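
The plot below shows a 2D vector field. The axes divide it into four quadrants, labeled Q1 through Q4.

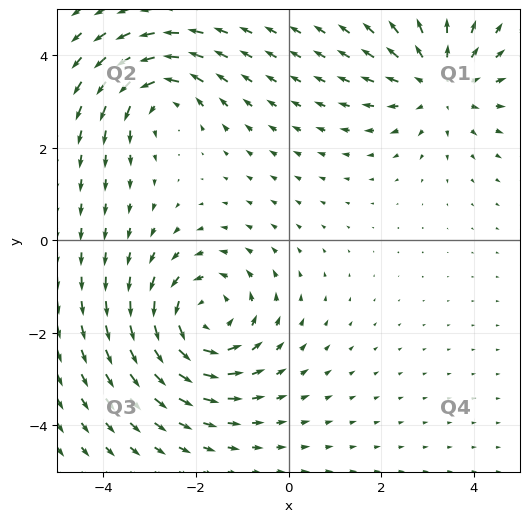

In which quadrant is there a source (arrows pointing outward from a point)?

Q1

The source sits at approximately (3.3, 3.4), which lies in quadrant Q1. The divergence there is about +3, positive as expected for a source.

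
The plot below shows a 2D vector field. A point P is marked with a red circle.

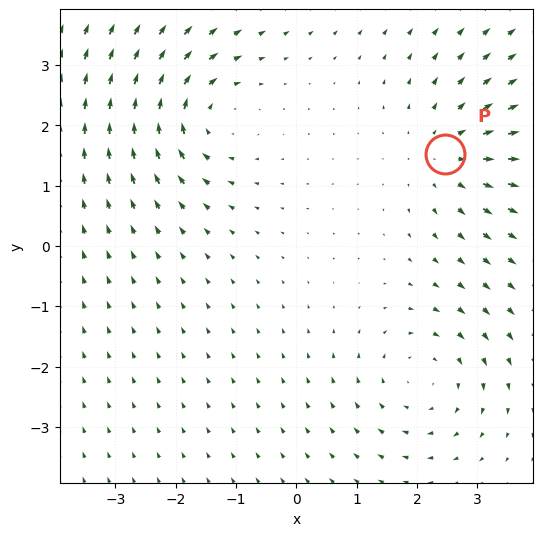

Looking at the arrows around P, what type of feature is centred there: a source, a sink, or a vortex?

At P (2.5, 1.5) the arrows spread outward. Divergence about +4, curl ≈0 — positive divergence with near-zero curl is a source.

source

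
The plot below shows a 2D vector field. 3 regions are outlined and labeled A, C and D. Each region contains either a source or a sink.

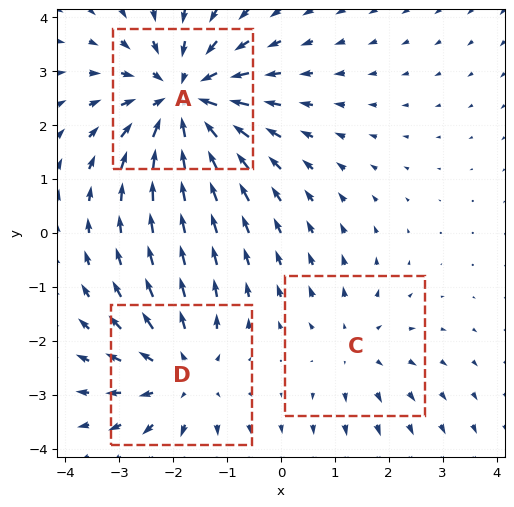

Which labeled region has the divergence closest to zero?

C

Divergence at each region's feature centre — A: about -4, C: about +2, D: about +3. Region C is closest to zero.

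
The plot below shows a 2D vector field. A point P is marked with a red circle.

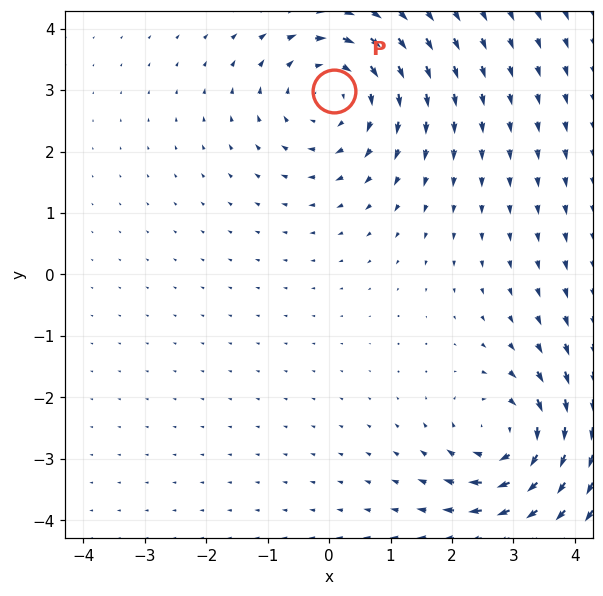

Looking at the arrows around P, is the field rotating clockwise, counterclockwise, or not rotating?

clockwise

Near P at (0.1, 3.0) the arrows circulate clockwise. The curl (z-component) there is about -3; negative curl means clockwise rotation.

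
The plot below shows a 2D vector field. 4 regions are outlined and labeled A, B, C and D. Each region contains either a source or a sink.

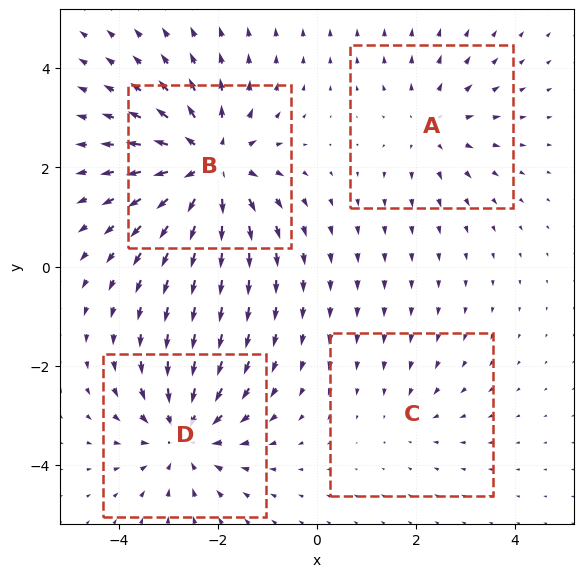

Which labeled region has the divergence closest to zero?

C

Divergence at each region's feature centre — A: about +3, B: about +7, C: about -2, D: about -5. Region C is closest to zero.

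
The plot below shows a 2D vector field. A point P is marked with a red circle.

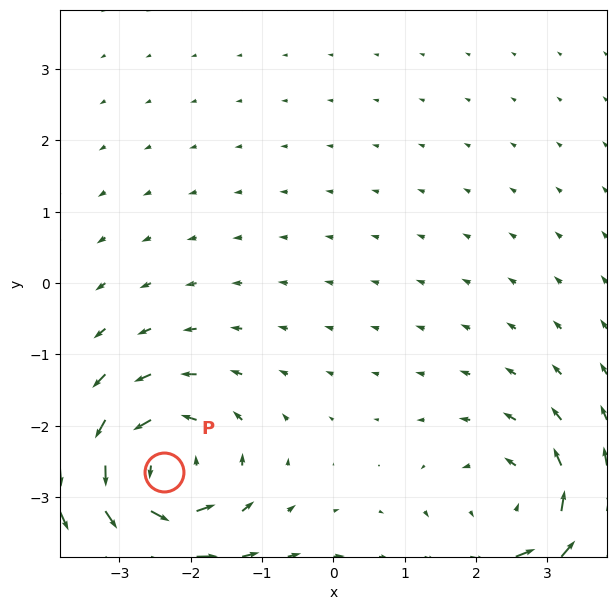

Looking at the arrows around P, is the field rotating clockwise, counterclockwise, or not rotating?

Near P at (-2.4, -2.6) the arrows circulate counterclockwise. The curl (z-component) there is about +6; positive curl means counterclockwise rotation.

counterclockwise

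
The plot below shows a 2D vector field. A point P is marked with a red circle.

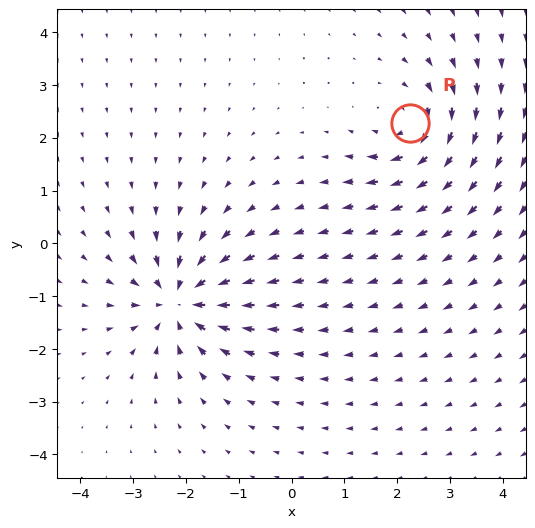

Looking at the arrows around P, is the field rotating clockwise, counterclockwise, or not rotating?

clockwise

Near P at (2.2, 2.3) the arrows circulate clockwise. The curl (z-component) there is about -5; negative curl means clockwise rotation.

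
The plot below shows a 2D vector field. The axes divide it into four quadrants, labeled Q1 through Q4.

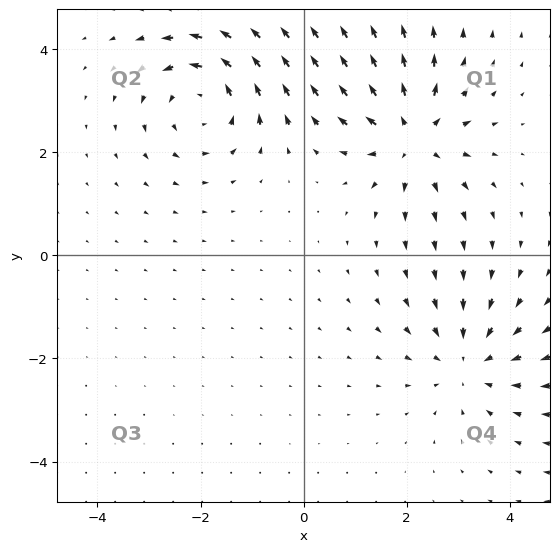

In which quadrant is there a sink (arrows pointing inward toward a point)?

Q4

The sink sits at approximately (3.2, -2.1), which lies in quadrant Q4. The divergence there is about -3, negative as expected for a sink.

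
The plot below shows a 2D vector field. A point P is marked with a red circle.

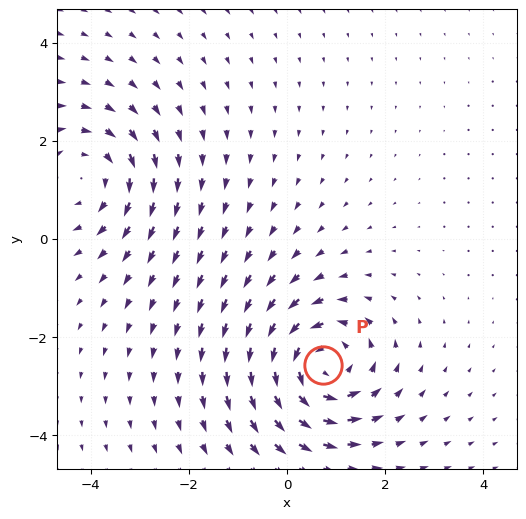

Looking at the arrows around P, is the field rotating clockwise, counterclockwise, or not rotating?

counterclockwise

Near P at (0.7, -2.6) the arrows circulate counterclockwise. The curl (z-component) there is about +5; positive curl means counterclockwise rotation.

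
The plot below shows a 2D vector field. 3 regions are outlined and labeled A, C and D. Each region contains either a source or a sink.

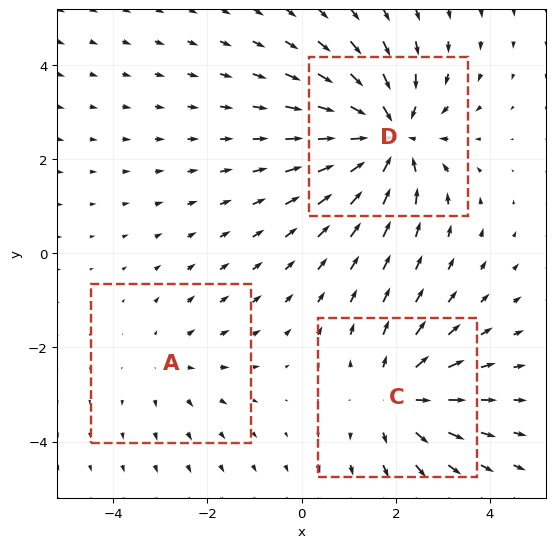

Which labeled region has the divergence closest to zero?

Divergence at each region's feature centre — A: about +2, C: about +3, D: about -5. Region A is closest to zero.

A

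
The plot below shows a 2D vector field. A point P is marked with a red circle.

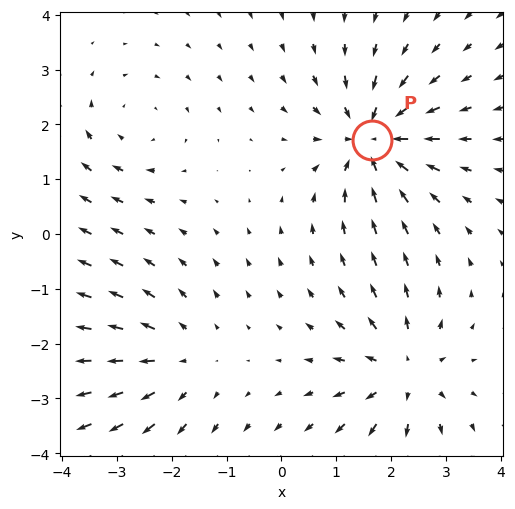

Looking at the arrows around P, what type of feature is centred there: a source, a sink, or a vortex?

At P (1.7, 1.7) the arrows converge inward. Divergence about -5, curl ≈0 — negative divergence with near-zero curl is a sink.

sink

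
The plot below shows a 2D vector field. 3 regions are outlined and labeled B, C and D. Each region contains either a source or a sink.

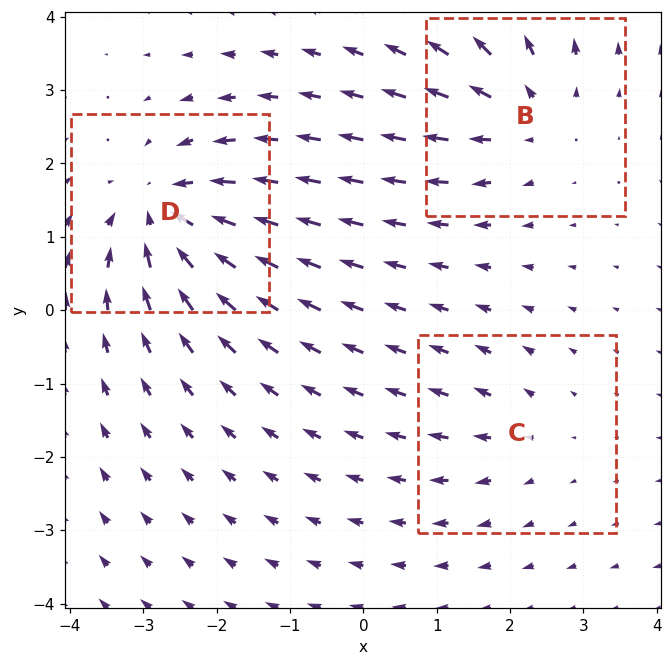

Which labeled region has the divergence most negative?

D

Divergence at each region's feature centre — B: about +4, C: about +2, D: about -5. Region D is most negative.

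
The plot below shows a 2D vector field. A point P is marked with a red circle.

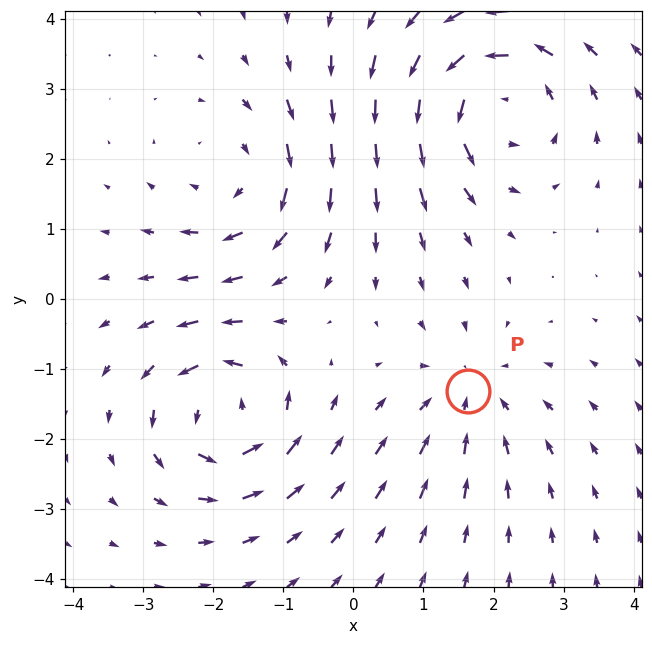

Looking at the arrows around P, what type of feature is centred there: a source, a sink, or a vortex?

sink

At P (1.6, -1.3) the arrows converge inward. Divergence about -3, curl ≈0 — negative divergence with near-zero curl is a sink.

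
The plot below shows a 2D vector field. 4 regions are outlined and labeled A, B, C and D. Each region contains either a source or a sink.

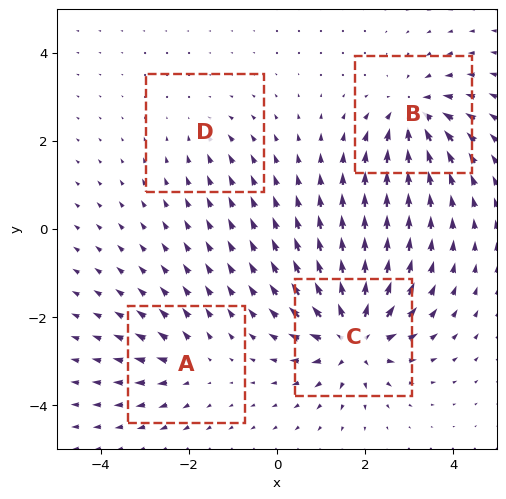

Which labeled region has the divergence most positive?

C

Divergence at each region's feature centre — A: about +4, B: about -6, C: about +9, D: about -2. Region C is most positive.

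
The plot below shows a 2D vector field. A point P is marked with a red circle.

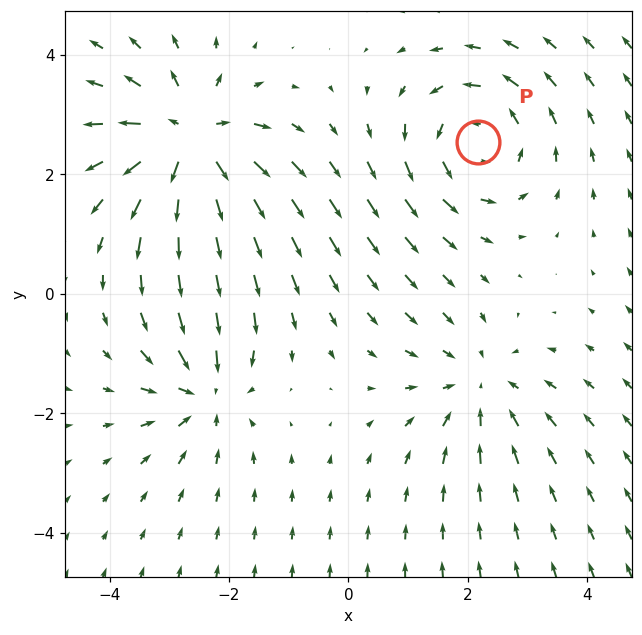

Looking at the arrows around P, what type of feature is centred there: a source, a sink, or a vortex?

vortex

At P (2.2, 2.5) the arrows circulate counterclockwise. Divergence ≈0, curl about +4 — near-zero divergence with nonzero curl is a vortex.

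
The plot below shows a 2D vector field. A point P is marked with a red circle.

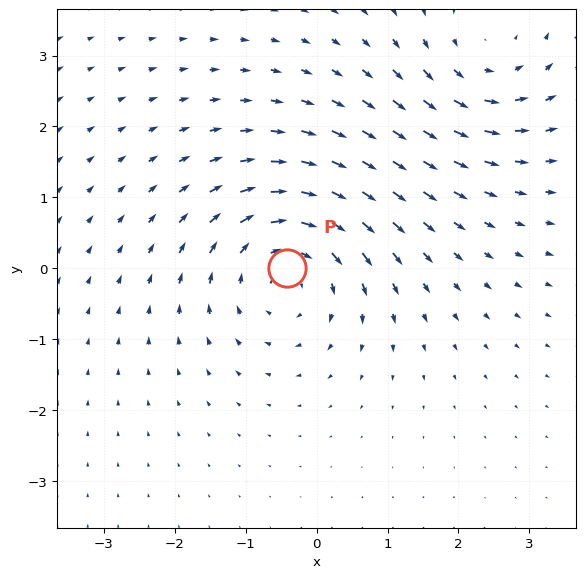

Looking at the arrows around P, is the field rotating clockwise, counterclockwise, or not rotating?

Near P at (-0.4, 0.0) the arrows circulate clockwise. The curl (z-component) there is about -4; negative curl means clockwise rotation.

clockwise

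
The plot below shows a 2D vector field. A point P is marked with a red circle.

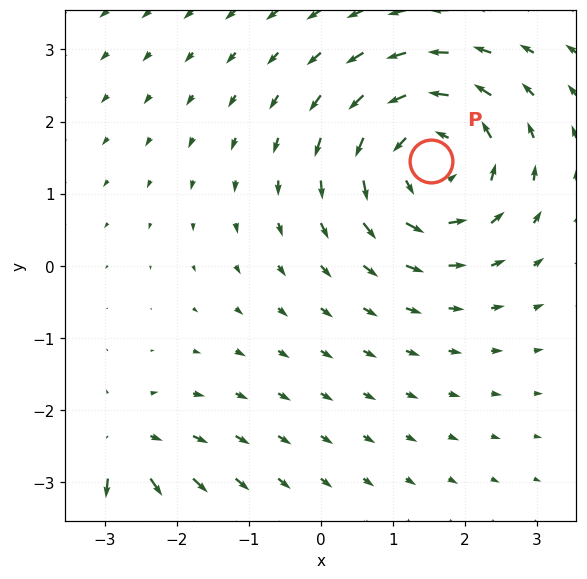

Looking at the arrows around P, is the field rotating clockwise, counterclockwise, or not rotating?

Near P at (1.5, 1.5) the arrows circulate counterclockwise. The curl (z-component) there is about +4; positive curl means counterclockwise rotation.

counterclockwise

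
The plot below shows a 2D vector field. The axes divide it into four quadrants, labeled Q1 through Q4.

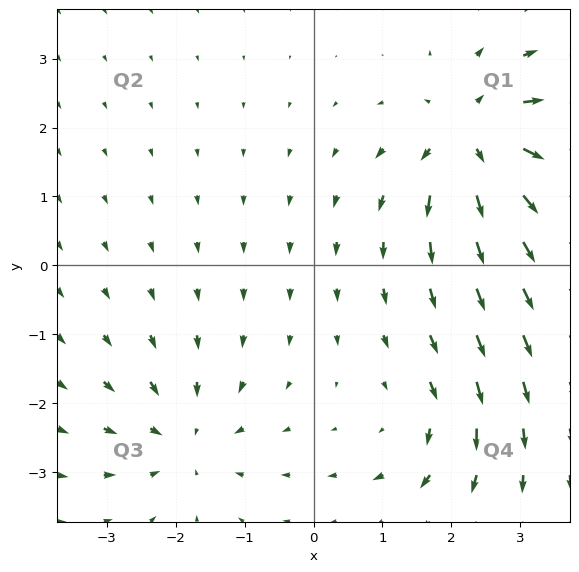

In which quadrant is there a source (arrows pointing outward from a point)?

The source sits at approximately (2.4, 1.8), which lies in quadrant Q1. The divergence there is about +6, positive as expected for a source.

Q1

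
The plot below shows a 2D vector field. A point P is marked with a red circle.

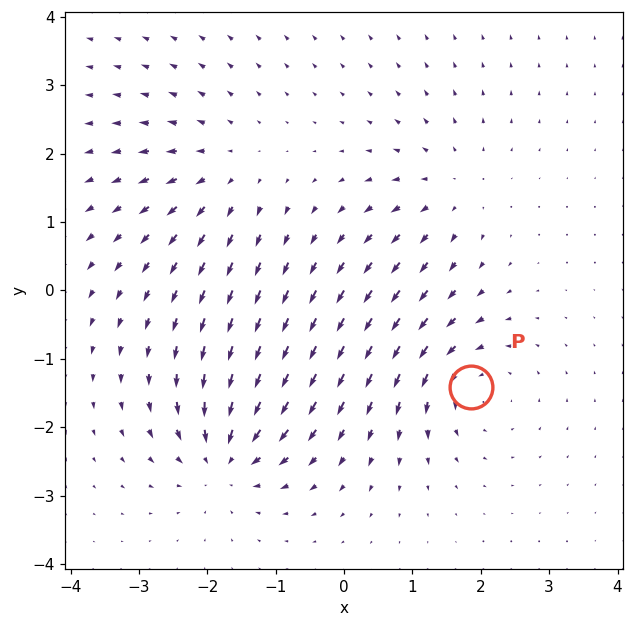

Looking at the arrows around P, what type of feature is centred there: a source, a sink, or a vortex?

At P (1.9, -1.4) the arrows circulate counterclockwise. Divergence ≈0, curl about +4 — near-zero divergence with nonzero curl is a vortex.

vortex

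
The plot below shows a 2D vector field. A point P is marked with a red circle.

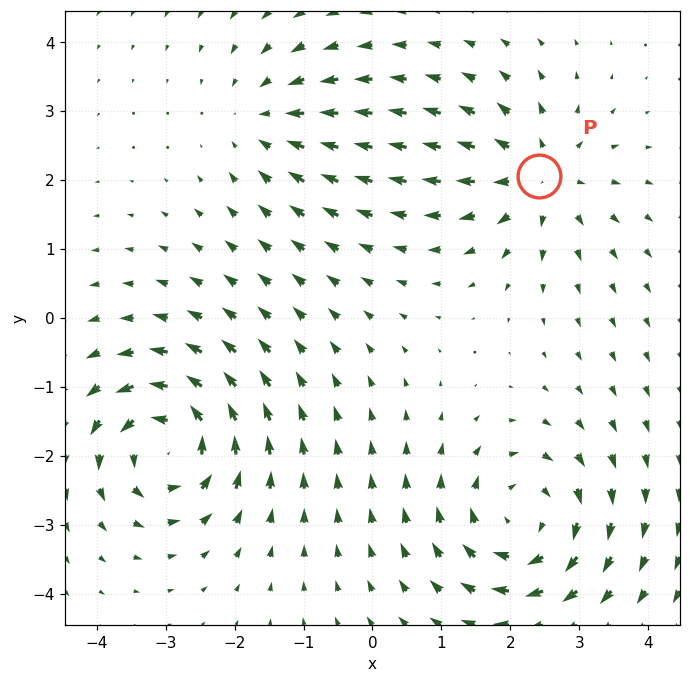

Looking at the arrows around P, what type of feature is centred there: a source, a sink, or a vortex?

source

At P (2.4, 2.1) the arrows spread outward. Divergence about +5, curl ≈0 — positive divergence with near-zero curl is a source.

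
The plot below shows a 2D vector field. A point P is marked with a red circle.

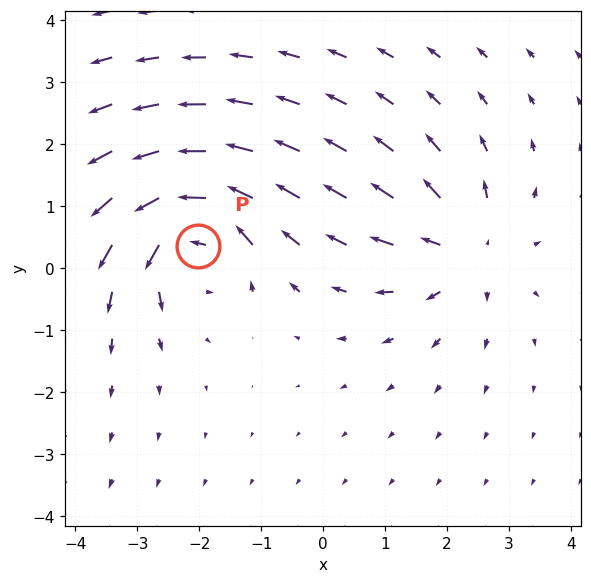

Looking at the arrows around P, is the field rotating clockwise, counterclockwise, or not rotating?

Near P at (-2.0, 0.4) the arrows circulate counterclockwise. The curl (z-component) there is about +5; positive curl means counterclockwise rotation.

counterclockwise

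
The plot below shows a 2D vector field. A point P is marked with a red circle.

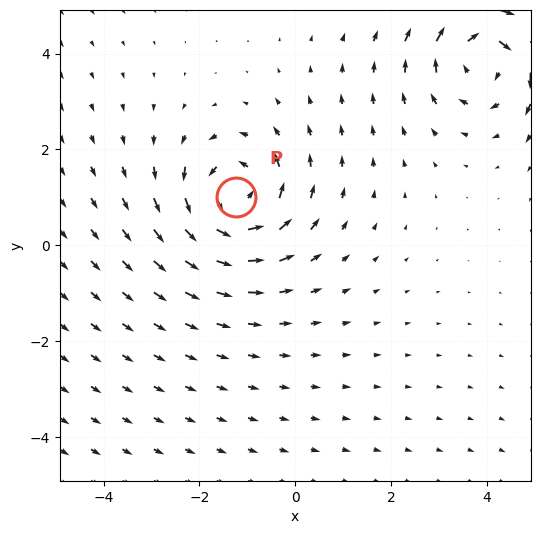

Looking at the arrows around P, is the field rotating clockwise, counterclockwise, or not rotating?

Near P at (-1.2, 1.0) the arrows circulate counterclockwise. The curl (z-component) there is about +5; positive curl means counterclockwise rotation.

counterclockwise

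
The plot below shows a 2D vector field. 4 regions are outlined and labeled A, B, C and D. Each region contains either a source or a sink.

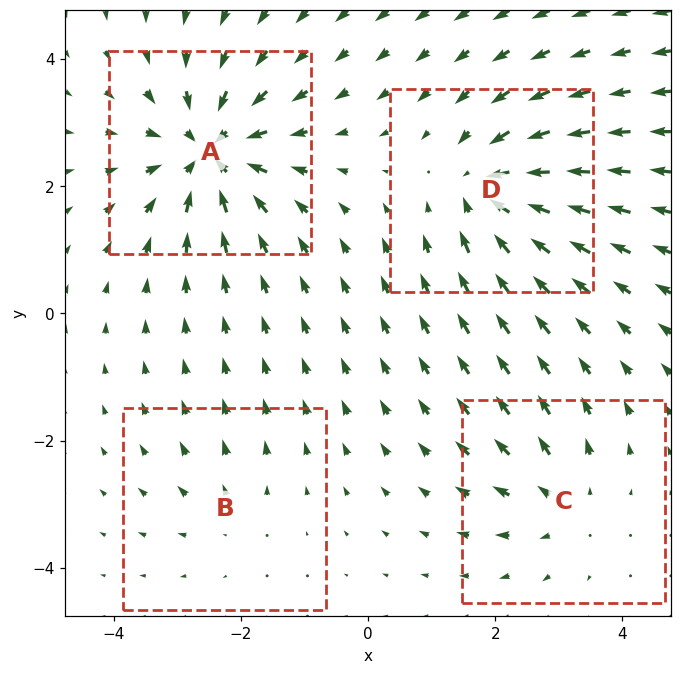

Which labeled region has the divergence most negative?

A

Divergence at each region's feature centre — A: about -8, B: about +2, C: about +4, D: about -6. Region A is most negative.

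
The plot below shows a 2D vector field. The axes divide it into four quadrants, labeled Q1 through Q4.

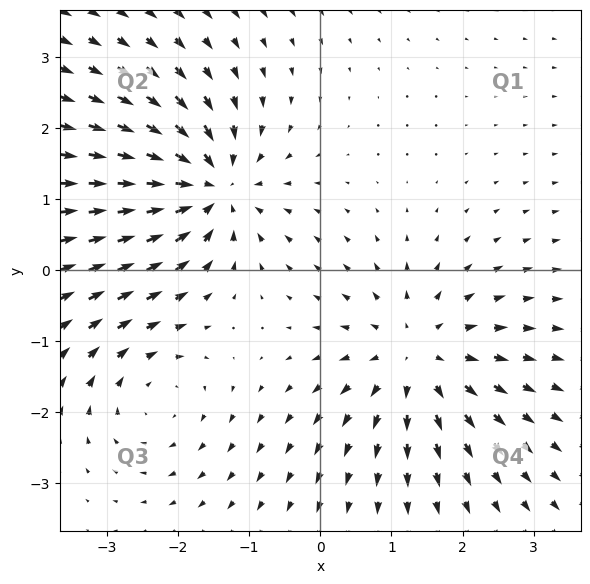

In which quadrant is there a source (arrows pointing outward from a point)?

Q4

The source sits at approximately (1.4, -1.2), which lies in quadrant Q4. The divergence there is about +5, positive as expected for a source.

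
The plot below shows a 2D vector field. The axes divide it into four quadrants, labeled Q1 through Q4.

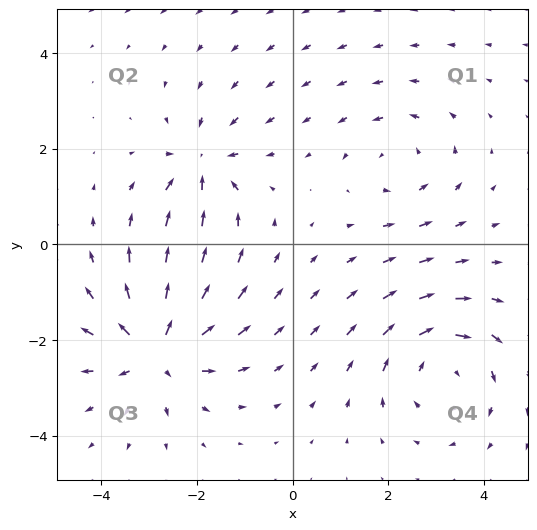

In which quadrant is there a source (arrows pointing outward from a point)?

Q3

The source sits at approximately (-2.8, -2.2), which lies in quadrant Q3. The divergence there is about +6, positive as expected for a source.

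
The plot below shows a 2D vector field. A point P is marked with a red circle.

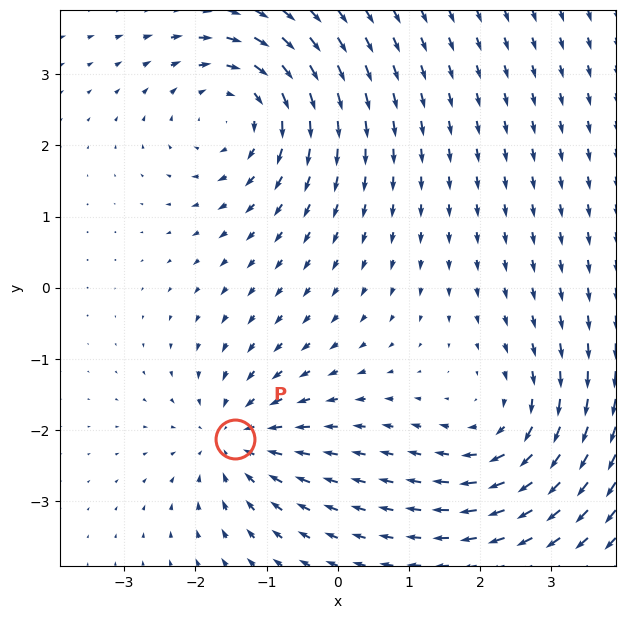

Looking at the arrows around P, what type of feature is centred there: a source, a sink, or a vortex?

At P (-1.5, -2.1) the arrows converge inward. Divergence about -3, curl ≈0 — negative divergence with near-zero curl is a sink.

sink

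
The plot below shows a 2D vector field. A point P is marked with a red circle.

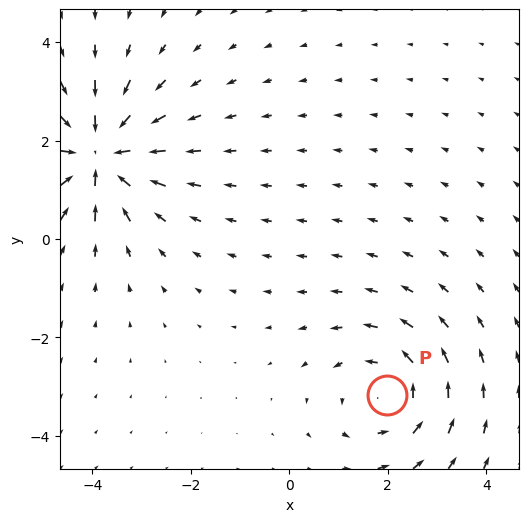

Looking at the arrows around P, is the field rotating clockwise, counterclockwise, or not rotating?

counterclockwise

Near P at (2.0, -3.2) the arrows circulate counterclockwise. The curl (z-component) there is about +3; positive curl means counterclockwise rotation.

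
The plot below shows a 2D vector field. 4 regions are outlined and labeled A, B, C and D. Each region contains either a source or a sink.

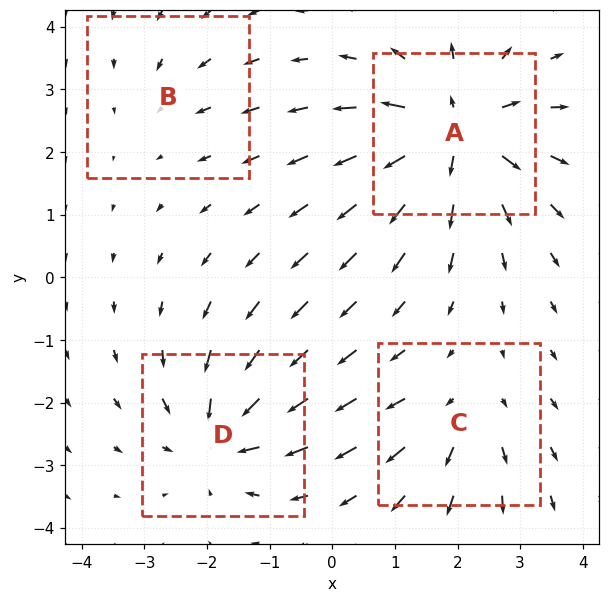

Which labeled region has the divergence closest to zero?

Divergence at each region's feature centre — A: about +8, B: about -2, C: about +4, D: about -6. Region B is closest to zero.

B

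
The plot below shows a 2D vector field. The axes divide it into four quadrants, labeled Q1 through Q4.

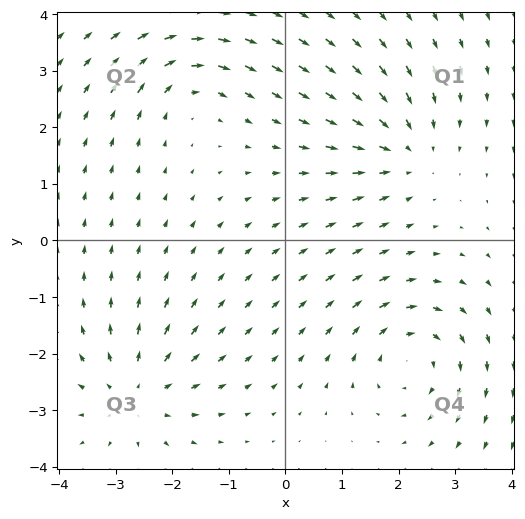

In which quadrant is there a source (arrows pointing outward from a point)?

Q3

The source sits at approximately (-2.6, -2.7), which lies in quadrant Q3. The divergence there is about +4, positive as expected for a source.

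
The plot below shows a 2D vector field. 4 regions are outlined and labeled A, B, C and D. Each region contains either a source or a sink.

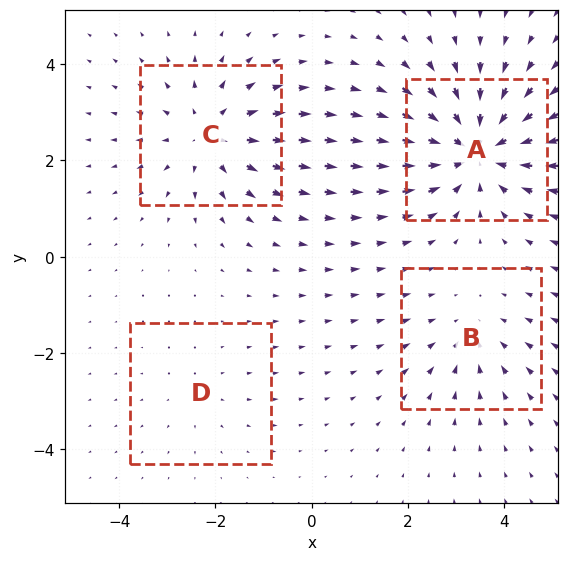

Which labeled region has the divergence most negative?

Divergence at each region's feature centre — A: about -6, B: about -3, C: about +4, D: about +2. Region A is most negative.

A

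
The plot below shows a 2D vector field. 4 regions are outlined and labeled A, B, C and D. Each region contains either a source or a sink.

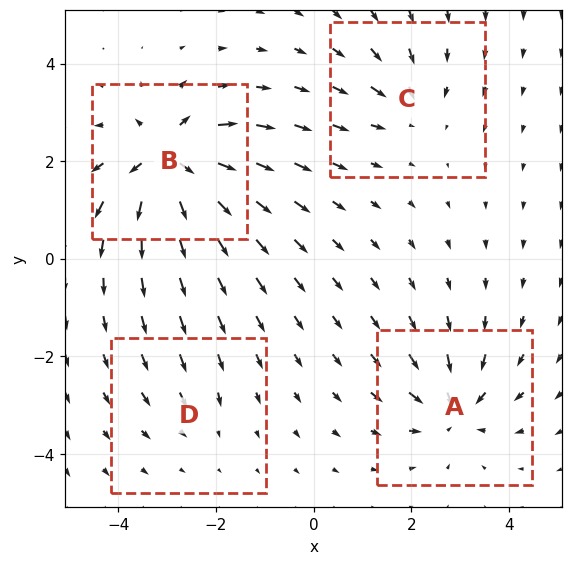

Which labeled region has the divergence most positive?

Divergence at each region's feature centre — A: about -6, B: about +9, C: about -4, D: about -3. Region B is most positive.

B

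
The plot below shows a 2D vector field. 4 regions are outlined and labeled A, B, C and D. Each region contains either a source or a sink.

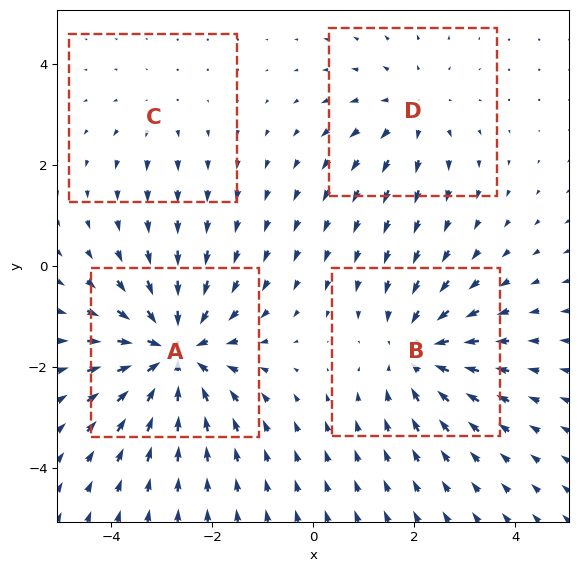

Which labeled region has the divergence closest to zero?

C

Divergence at each region's feature centre — A: about -6, B: about -4, C: about +2, D: about +3. Region C is closest to zero.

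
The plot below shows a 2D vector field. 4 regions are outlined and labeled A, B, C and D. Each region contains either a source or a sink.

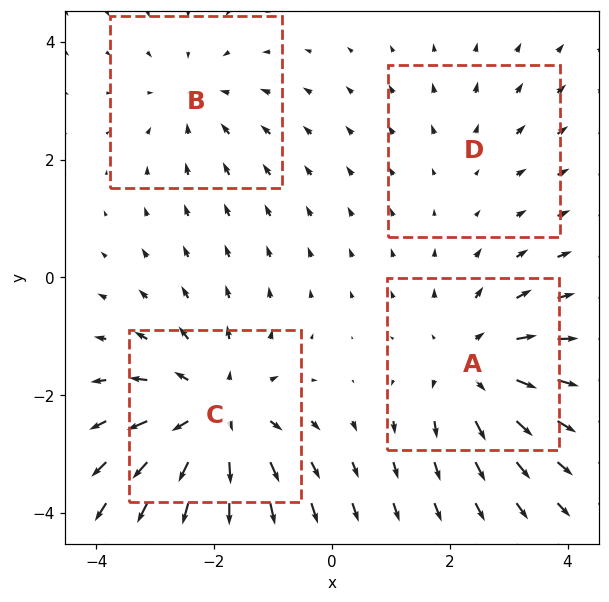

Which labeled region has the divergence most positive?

Divergence at each region's feature centre — A: about +5, B: about -3, C: about +6, D: about +2. Region C is most positive.

C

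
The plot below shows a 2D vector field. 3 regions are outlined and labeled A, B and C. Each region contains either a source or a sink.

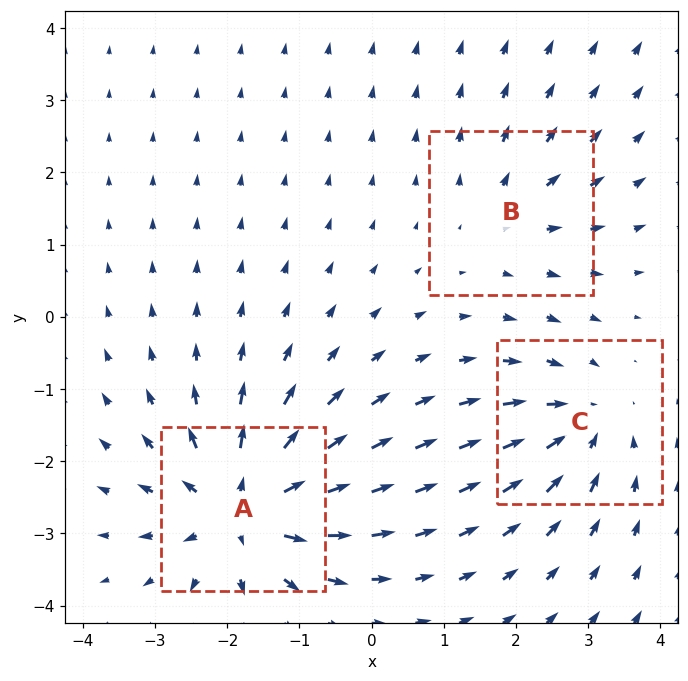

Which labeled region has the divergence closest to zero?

B

Divergence at each region's feature centre — A: about +6, B: about +2, C: about -4. Region B is closest to zero.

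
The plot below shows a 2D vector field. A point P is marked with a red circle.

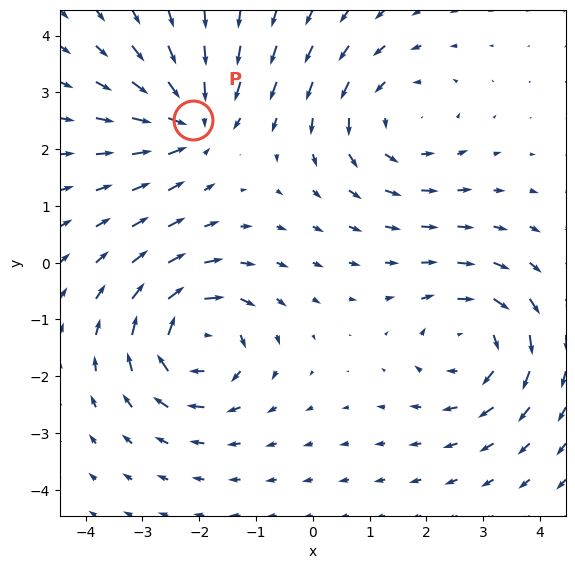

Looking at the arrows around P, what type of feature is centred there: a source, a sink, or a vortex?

At P (-2.1, 2.5) the arrows converge inward. Divergence about -4, curl ≈0 — negative divergence with near-zero curl is a sink.

sink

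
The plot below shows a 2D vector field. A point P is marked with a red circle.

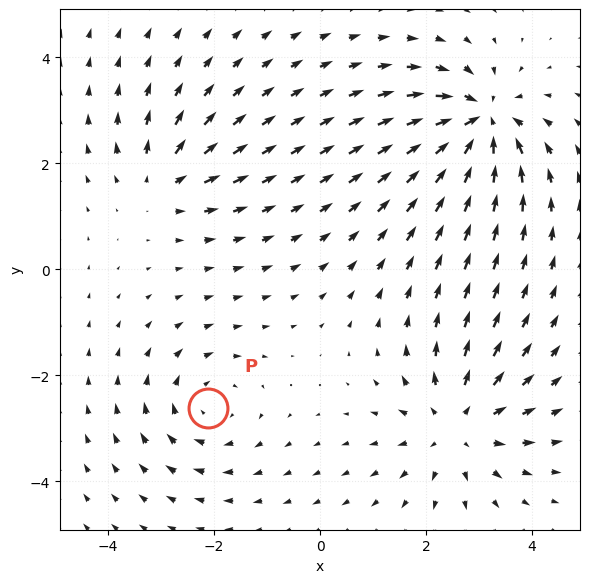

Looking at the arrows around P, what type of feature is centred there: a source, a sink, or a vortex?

At P (-2.1, -2.6) the arrows circulate clockwise. Divergence ≈0, curl about -3 — near-zero divergence with nonzero curl is a vortex.

vortex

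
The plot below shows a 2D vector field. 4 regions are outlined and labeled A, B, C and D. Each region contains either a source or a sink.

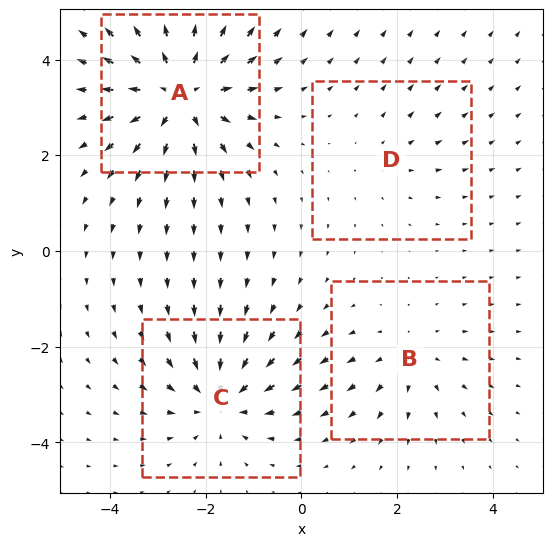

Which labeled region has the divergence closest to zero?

Divergence at each region's feature centre — A: about +7, B: about +3, C: about -5, D: about +2. Region D is closest to zero.

D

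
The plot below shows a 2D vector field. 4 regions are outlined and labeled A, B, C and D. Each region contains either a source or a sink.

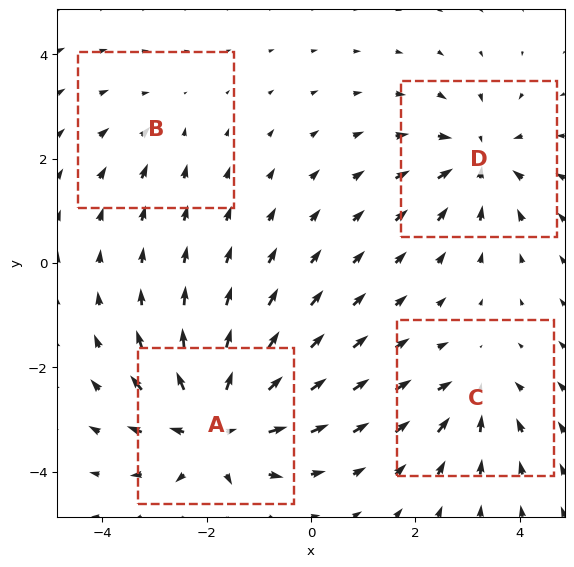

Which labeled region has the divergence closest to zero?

B

Divergence at each region's feature centre — A: about +8, B: about -2, C: about -4, D: about -5. Region B is closest to zero.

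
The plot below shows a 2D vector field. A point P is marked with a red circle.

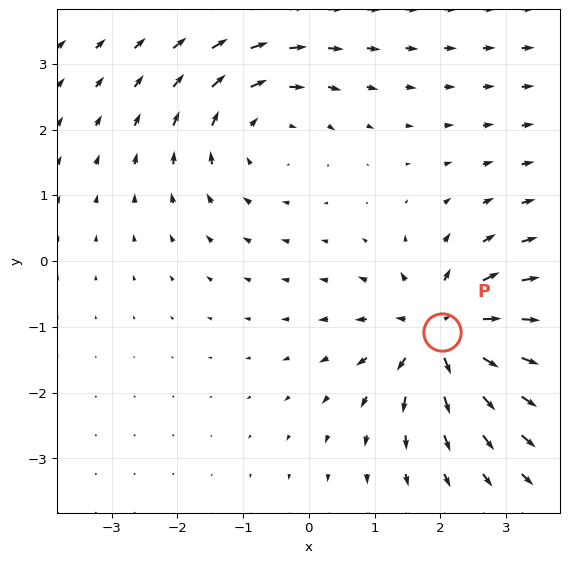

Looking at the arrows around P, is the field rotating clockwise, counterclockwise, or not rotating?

Near P at (2.0, -1.1) the arrows show no circulation. The curl there is ≈0.

not rotating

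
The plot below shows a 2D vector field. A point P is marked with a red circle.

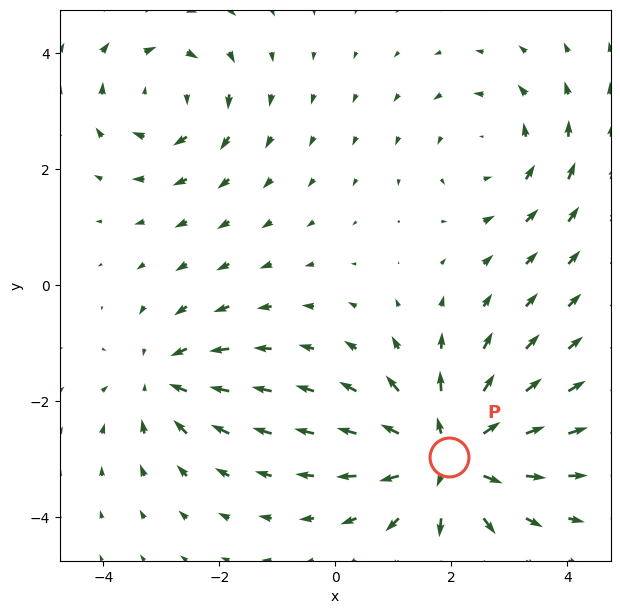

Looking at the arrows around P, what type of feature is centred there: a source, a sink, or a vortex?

At P (2.0, -3.0) the arrows spread outward. Divergence about +5, curl ≈0 — positive divergence with near-zero curl is a source.

source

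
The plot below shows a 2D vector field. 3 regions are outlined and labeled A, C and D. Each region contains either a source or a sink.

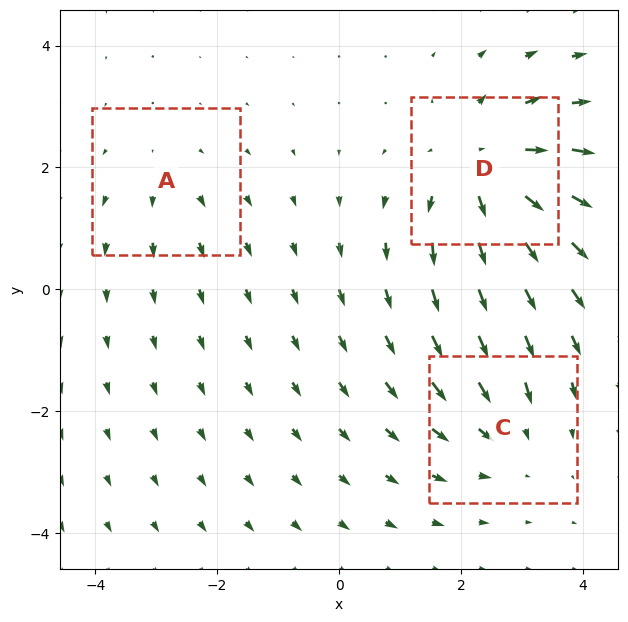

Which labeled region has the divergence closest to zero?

Divergence at each region's feature centre — A: about +2, C: about -3, D: about +5. Region A is closest to zero.

A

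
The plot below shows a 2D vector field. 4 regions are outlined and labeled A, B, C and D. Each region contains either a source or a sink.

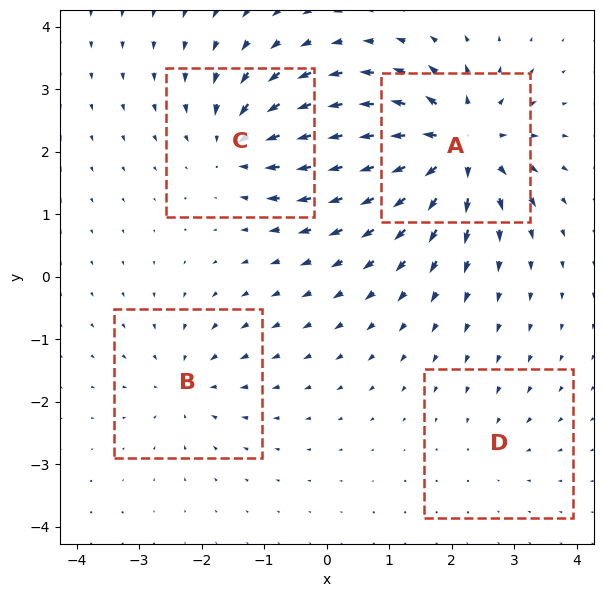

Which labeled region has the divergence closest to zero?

Divergence at each region's feature centre — A: about +9, B: about -4, C: about -6, D: about -2. Region D is closest to zero.

D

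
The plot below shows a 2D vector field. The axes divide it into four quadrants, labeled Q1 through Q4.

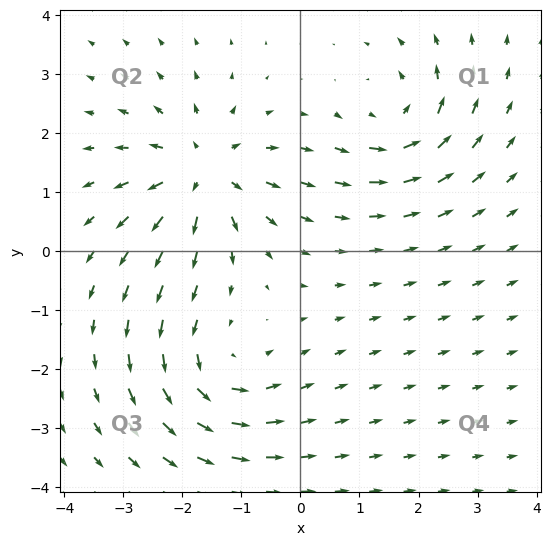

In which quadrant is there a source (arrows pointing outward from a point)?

The source sits at approximately (-1.6, 1.3), which lies in quadrant Q2. The divergence there is about +6, positive as expected for a source.

Q2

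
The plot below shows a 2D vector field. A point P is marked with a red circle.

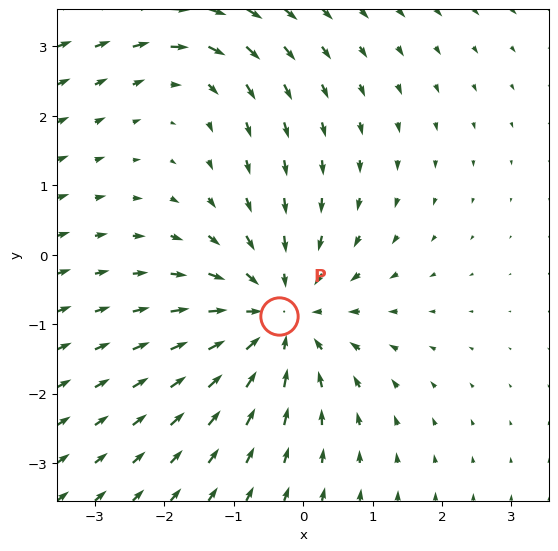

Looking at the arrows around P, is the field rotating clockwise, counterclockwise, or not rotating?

not rotating

Near P at (-0.3, -0.9) the arrows show no circulation. The curl there is ≈0.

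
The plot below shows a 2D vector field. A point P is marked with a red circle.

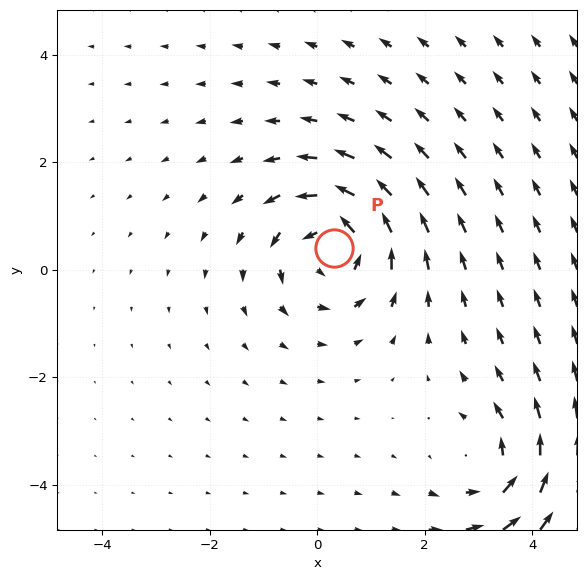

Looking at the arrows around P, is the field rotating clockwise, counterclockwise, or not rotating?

Near P at (0.3, 0.4) the arrows circulate counterclockwise. The curl (z-component) there is about +5; positive curl means counterclockwise rotation.

counterclockwise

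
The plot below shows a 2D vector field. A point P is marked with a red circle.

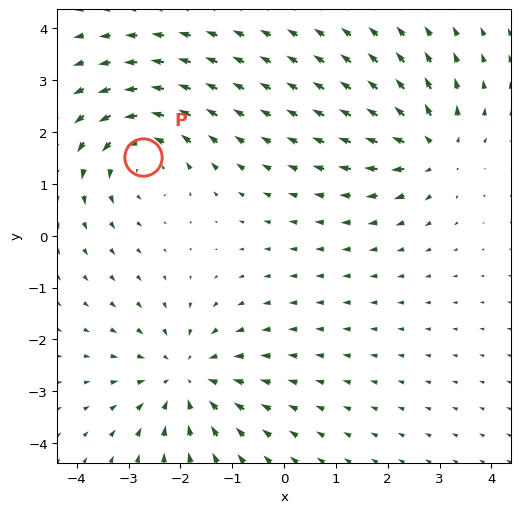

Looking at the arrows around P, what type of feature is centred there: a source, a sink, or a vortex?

vortex

At P (-2.7, 1.5) the arrows circulate counterclockwise. Divergence ≈0, curl about +4 — near-zero divergence with nonzero curl is a vortex.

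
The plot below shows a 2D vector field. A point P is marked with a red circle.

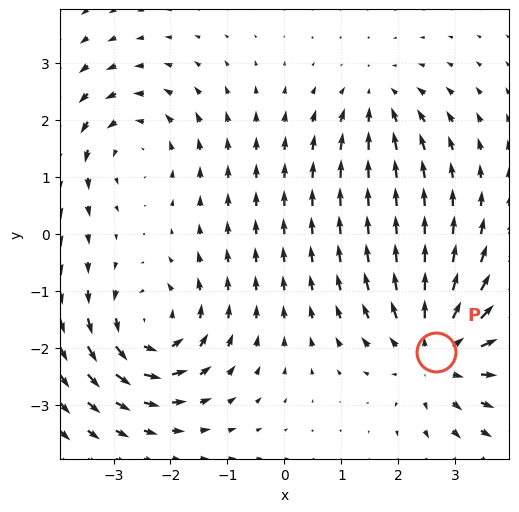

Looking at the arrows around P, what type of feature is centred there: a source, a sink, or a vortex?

source

At P (2.7, -2.1) the arrows spread outward. Divergence about +5, curl ≈0 — positive divergence with near-zero curl is a source.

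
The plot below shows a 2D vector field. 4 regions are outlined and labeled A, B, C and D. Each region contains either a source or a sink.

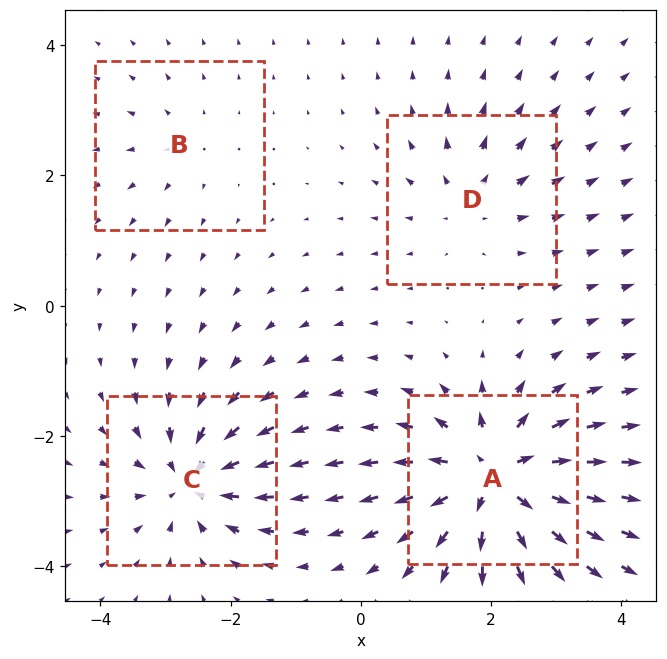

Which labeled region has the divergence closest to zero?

B

Divergence at each region's feature centre — A: about +9, B: about +3, C: about -7, D: about +4. Region B is closest to zero.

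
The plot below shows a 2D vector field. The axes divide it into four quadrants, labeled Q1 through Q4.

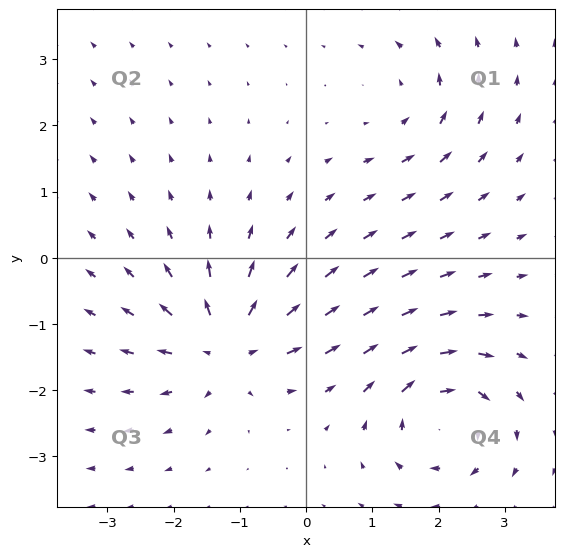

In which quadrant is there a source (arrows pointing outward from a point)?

The source sits at approximately (-1.2, -1.3), which lies in quadrant Q3. The divergence there is about +6, positive as expected for a source.

Q3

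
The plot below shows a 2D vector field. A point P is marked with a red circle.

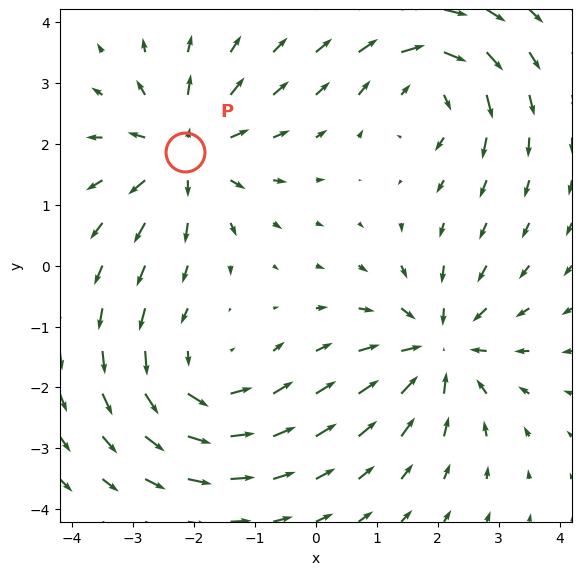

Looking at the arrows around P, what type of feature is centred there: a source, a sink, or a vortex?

At P (-2.2, 1.9) the arrows spread outward. Divergence about +5, curl ≈0 — positive divergence with near-zero curl is a source.

source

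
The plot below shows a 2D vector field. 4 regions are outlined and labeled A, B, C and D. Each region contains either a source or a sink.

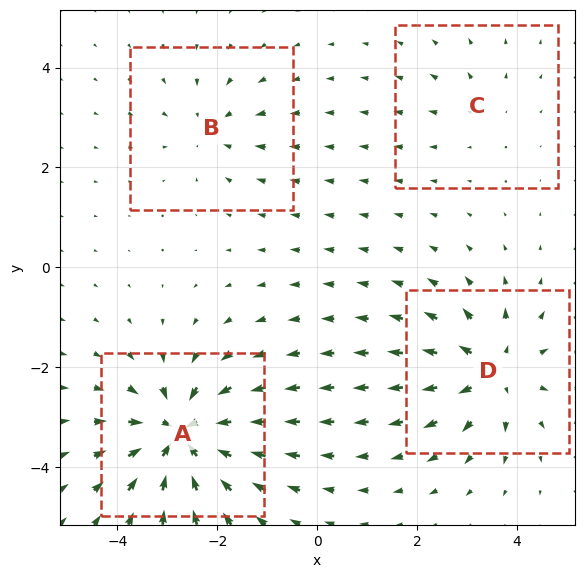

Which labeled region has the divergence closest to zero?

Divergence at each region's feature centre — A: about -8, B: about -3, C: about +2, D: about +6. Region C is closest to zero.

C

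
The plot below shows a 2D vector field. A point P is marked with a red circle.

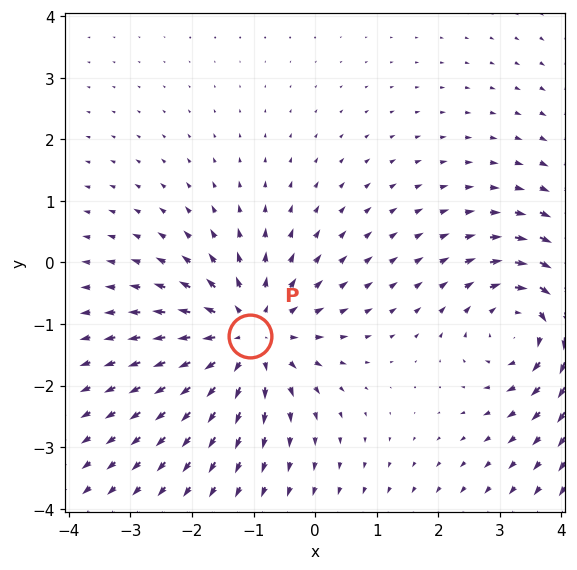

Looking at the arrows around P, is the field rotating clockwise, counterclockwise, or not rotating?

not rotating

Near P at (-1.1, -1.2) the arrows show no circulation. The curl there is ≈0.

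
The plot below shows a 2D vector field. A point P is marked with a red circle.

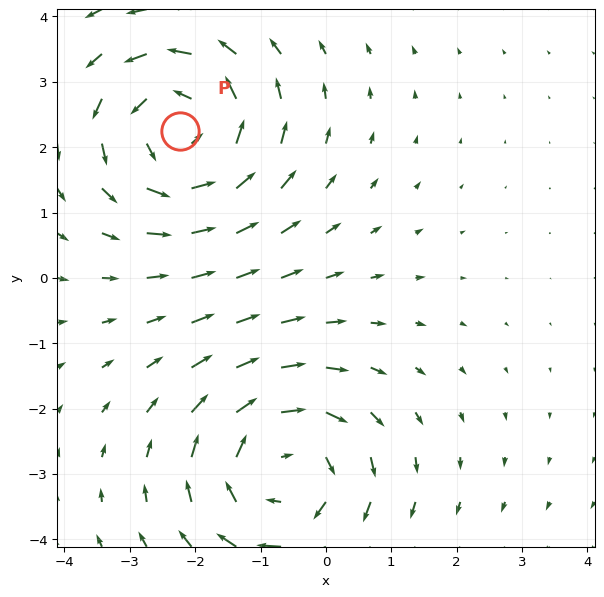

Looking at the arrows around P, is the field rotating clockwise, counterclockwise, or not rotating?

counterclockwise

Near P at (-2.2, 2.2) the arrows circulate counterclockwise. The curl (z-component) there is about +4; positive curl means counterclockwise rotation.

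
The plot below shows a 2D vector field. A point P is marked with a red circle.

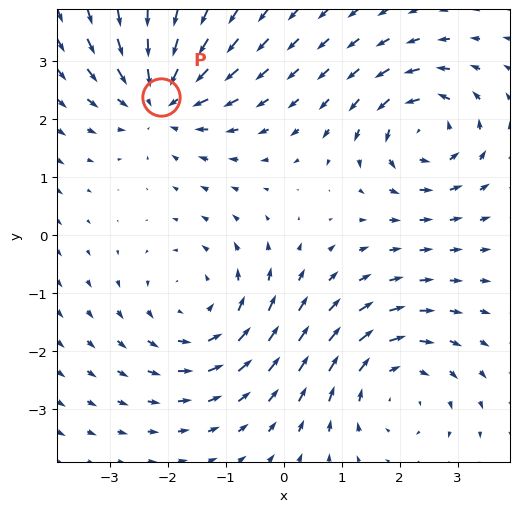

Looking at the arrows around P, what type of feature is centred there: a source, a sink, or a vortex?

At P (-2.1, 2.4) the arrows converge inward. Divergence about -4, curl ≈0 — negative divergence with near-zero curl is a sink.

sink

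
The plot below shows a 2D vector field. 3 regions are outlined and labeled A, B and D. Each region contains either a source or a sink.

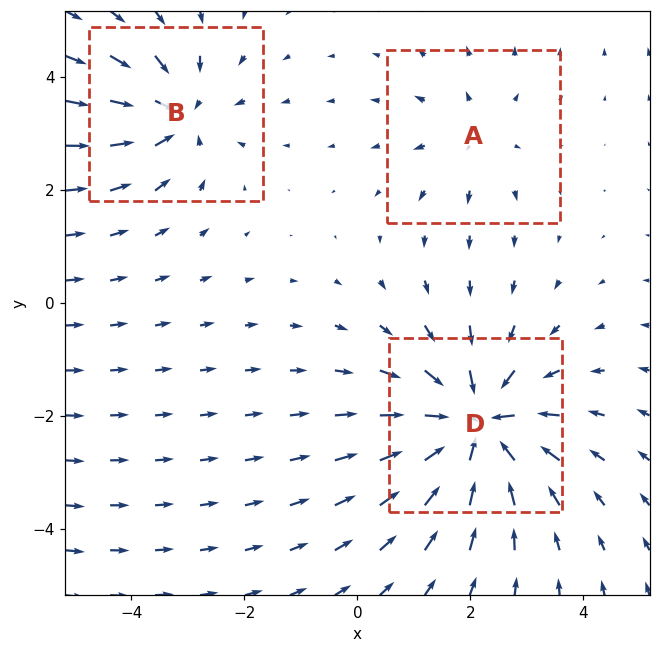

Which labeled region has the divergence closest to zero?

Divergence at each region's feature centre — A: about +2, B: about -4, D: about -6. Region A is closest to zero.

A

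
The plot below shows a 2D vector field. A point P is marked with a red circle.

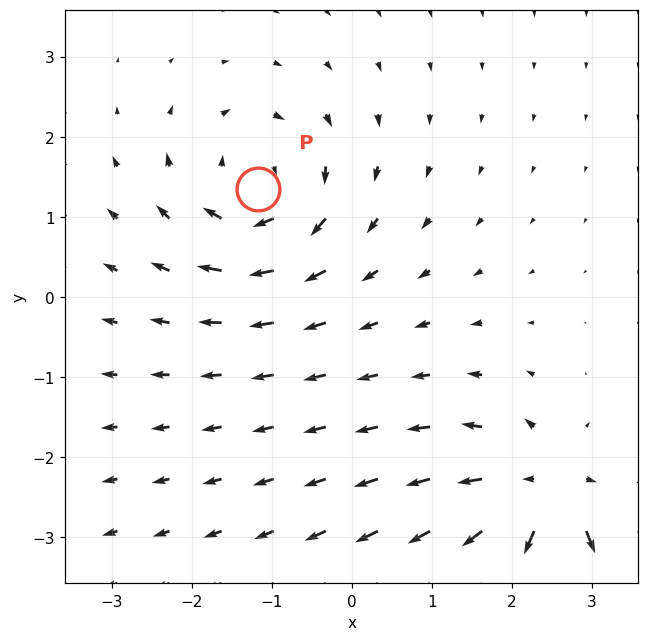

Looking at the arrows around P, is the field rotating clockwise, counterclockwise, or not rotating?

Near P at (-1.2, 1.3) the arrows circulate clockwise. The curl (z-component) there is about -5; negative curl means clockwise rotation.

clockwise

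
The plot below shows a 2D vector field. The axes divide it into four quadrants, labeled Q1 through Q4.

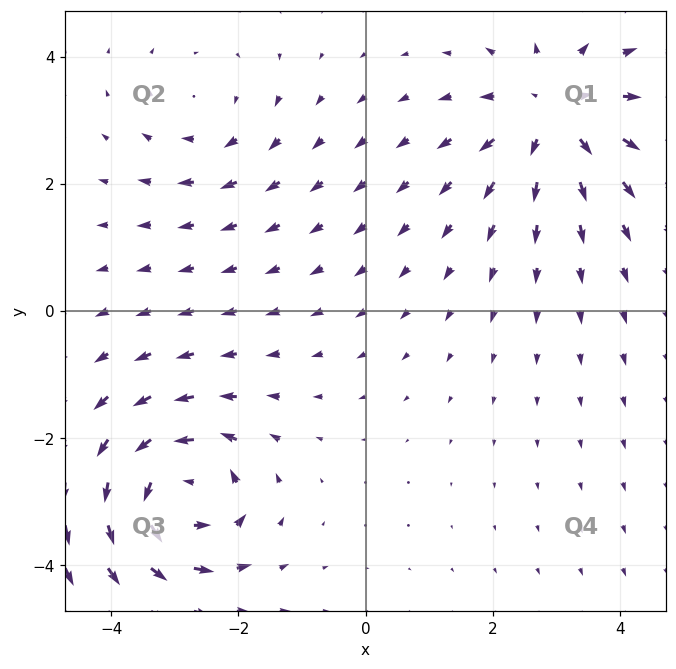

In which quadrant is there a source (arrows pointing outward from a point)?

Q1

The source sits at approximately (3.0, 3.1), which lies in quadrant Q1. The divergence there is about +4, positive as expected for a source.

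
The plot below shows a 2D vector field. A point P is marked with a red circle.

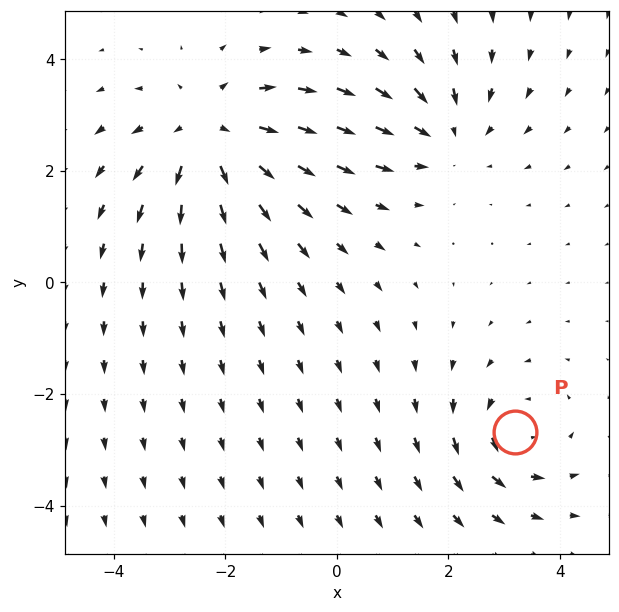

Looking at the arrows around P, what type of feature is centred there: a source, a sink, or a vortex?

At P (3.2, -2.7) the arrows circulate counterclockwise. Divergence ≈0, curl about +4 — near-zero divergence with nonzero curl is a vortex.

vortex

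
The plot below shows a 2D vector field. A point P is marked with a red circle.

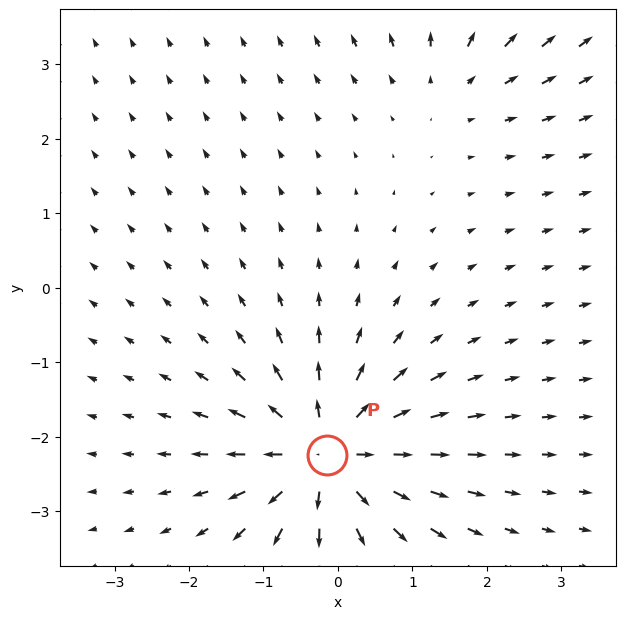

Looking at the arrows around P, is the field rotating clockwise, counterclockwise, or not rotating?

Near P at (-0.1, -2.2) the arrows show no circulation. The curl there is ≈0.

not rotating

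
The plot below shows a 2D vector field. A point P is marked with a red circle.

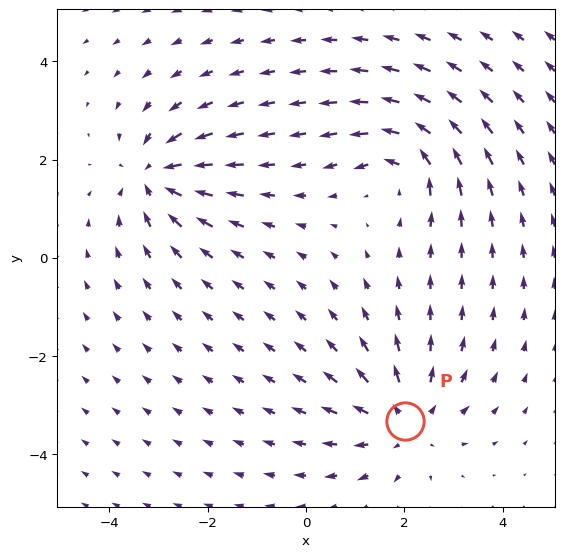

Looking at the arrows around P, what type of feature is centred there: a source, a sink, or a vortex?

source

At P (2.0, -3.3) the arrows spread outward. Divergence about +3, curl ≈0 — positive divergence with near-zero curl is a source.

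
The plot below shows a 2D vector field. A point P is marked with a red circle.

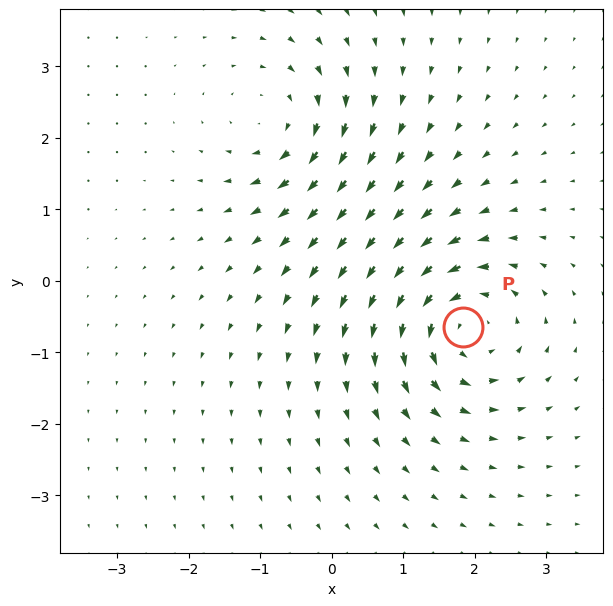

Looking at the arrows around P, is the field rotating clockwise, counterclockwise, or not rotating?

Near P at (1.8, -0.6) the arrows circulate counterclockwise. The curl (z-component) there is about +5; positive curl means counterclockwise rotation.

counterclockwise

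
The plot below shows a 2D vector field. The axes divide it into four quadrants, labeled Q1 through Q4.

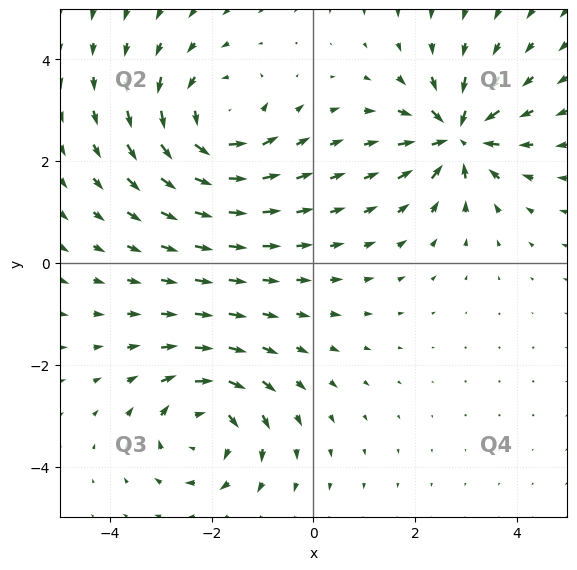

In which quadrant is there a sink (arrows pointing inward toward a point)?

Q1

The sink sits at approximately (2.8, 2.5), which lies in quadrant Q1. The divergence there is about -4, negative as expected for a sink.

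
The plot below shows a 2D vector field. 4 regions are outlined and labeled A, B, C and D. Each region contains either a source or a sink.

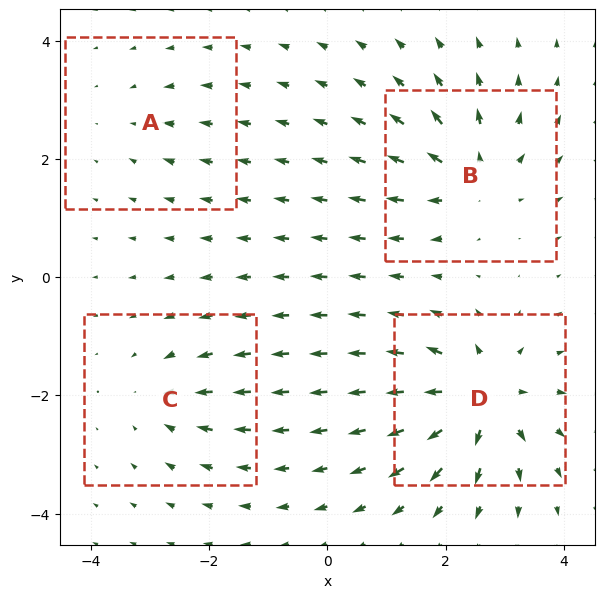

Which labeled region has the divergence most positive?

D

Divergence at each region's feature centre — A: about -3, B: about +7, C: about -4, D: about +9. Region D is most positive.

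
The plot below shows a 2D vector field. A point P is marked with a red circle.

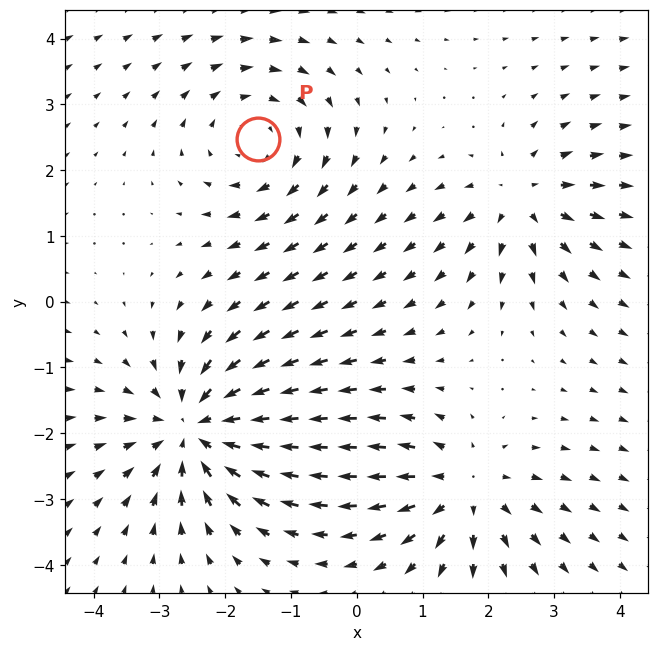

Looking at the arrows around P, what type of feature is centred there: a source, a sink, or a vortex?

At P (-1.5, 2.5) the arrows circulate clockwise. Divergence ≈0, curl about -3 — near-zero divergence with nonzero curl is a vortex.

vortex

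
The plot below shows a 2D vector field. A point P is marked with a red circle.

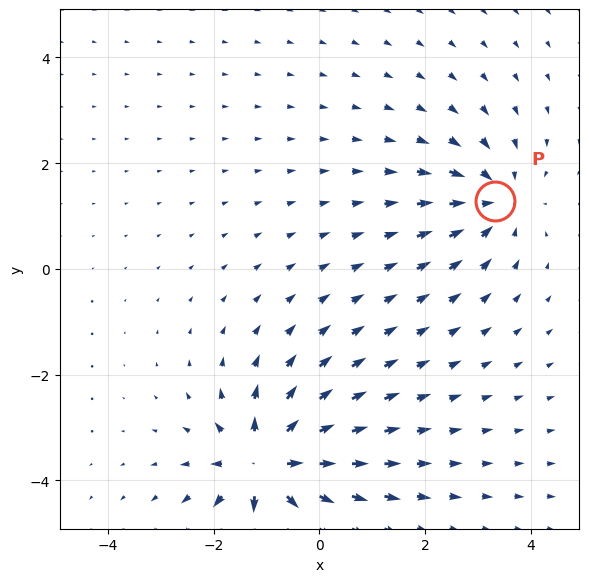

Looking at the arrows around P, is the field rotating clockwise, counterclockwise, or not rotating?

not rotating

Near P at (3.3, 1.3) the arrows show no circulation. The curl there is ≈0.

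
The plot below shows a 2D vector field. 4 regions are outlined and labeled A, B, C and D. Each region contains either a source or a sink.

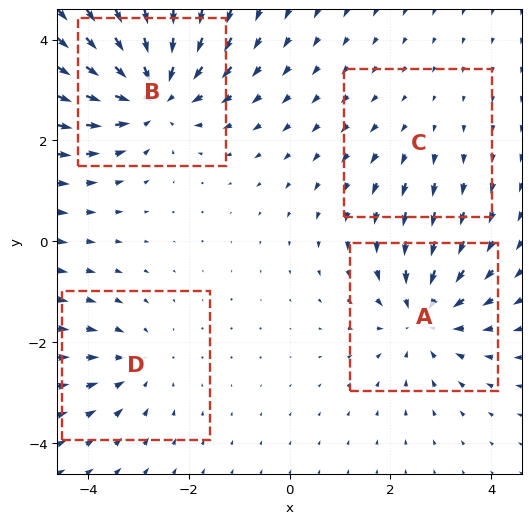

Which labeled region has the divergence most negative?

Divergence at each region's feature centre — A: about -5, B: about -6, C: about +2, D: about -3. Region B is most negative.

B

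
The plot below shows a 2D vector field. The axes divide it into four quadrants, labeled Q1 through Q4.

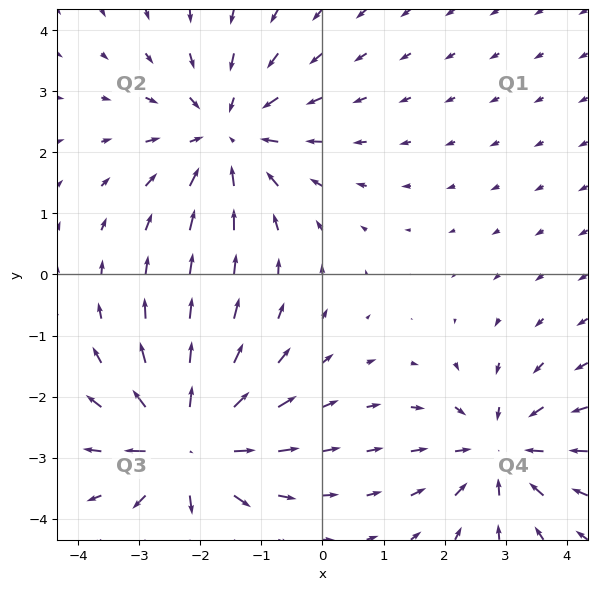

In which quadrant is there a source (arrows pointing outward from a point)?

Q3

The source sits at approximately (-2.2, -2.8), which lies in quadrant Q3. The divergence there is about +6, positive as expected for a source.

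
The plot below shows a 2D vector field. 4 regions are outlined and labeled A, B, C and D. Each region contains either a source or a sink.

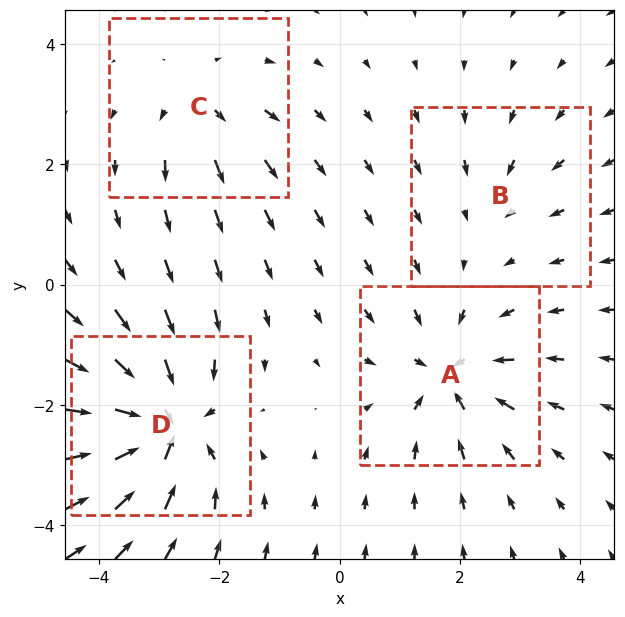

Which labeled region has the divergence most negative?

D

Divergence at each region's feature centre — A: about -6, B: about -2, C: about +4, D: about -8. Region D is most negative.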